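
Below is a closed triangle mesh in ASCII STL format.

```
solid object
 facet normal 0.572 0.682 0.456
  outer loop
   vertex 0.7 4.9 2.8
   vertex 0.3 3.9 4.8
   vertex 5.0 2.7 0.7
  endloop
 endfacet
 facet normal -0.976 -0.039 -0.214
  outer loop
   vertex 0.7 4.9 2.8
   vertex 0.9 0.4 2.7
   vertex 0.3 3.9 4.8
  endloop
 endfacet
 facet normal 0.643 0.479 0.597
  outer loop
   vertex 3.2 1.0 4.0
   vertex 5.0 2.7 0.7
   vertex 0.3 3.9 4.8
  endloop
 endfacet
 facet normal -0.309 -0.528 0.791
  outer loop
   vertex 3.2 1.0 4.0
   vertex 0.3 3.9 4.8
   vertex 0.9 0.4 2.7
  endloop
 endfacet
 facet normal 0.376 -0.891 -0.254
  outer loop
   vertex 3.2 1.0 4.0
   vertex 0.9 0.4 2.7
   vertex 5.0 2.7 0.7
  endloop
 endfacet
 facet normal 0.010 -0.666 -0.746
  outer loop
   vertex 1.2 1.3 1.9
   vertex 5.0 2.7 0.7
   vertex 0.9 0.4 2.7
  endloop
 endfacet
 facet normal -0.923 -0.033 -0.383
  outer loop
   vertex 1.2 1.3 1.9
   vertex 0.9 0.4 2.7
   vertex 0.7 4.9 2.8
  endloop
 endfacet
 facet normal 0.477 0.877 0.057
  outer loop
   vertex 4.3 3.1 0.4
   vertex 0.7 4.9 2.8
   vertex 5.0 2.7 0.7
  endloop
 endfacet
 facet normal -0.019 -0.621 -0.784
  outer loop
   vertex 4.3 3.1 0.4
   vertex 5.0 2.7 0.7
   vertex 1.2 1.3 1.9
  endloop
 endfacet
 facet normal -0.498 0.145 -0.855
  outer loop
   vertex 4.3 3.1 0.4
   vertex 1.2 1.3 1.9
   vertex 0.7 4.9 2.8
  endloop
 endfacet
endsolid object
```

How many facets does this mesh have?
10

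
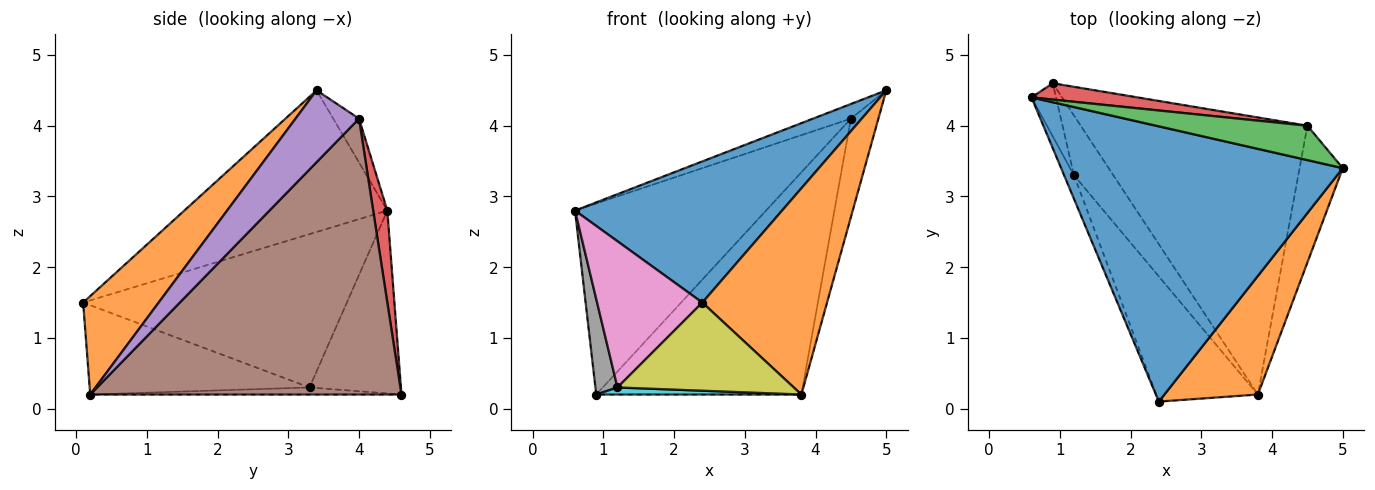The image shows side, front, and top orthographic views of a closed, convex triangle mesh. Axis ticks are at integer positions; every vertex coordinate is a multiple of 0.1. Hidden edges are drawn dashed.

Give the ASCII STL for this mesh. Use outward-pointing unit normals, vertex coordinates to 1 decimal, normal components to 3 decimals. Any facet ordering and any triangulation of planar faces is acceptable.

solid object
 facet normal -0.408 -0.417 0.812
  outer loop
   vertex 2.4 0.1 1.5
   vertex 5.0 3.4 4.5
   vertex 0.6 4.4 2.8
  endloop
 endfacet
 facet normal 0.465 -0.768 0.441
  outer loop
   vertex 3.8 0.2 0.2
   vertex 5.0 3.4 4.5
   vertex 2.4 0.1 1.5
  endloop
 endfacet
 facet normal -0.258 0.378 0.889
  outer loop
   vertex 4.5 4.0 4.1
   vertex 0.6 4.4 2.8
   vertex 5.0 3.4 4.5
  endloop
 endfacet
 facet normal 0.074 0.994 0.085
  outer loop
   vertex 4.5 4.0 4.1
   vertex 0.9 4.6 0.2
   vertex 0.6 4.4 2.8
  endloop
 endfacet
 facet normal 0.804 0.348 -0.483
  outer loop
   vertex 4.5 4.0 4.1
   vertex 5.0 3.4 4.5
   vertex 3.8 0.2 0.2
  endloop
 endfacet
 facet normal 0.689 0.454 -0.566
  outer loop
   vertex 4.5 4.0 4.1
   vertex 3.8 0.2 0.2
   vertex 0.9 4.6 0.2
  endloop
 endfacet
 facet normal -0.927 -0.370 -0.060
  outer loop
   vertex 1.2 3.3 0.3
   vertex 2.4 0.1 1.5
   vertex 0.6 4.4 2.8
  endloop
 endfacet
 facet normal -0.964 -0.232 -0.129
  outer loop
   vertex 1.2 3.3 0.3
   vertex 0.6 4.4 2.8
   vertex 0.9 4.6 0.2
  endloop
 endfacet
 facet normal -0.583 -0.468 -0.664
  outer loop
   vertex 1.2 3.3 0.3
   vertex 3.8 0.2 0.2
   vertex 2.4 0.1 1.5
  endloop
 endfacet
 facet normal -0.176 -0.116 -0.978
  outer loop
   vertex 1.2 3.3 0.3
   vertex 0.9 4.6 0.2
   vertex 3.8 0.2 0.2
  endloop
 endfacet
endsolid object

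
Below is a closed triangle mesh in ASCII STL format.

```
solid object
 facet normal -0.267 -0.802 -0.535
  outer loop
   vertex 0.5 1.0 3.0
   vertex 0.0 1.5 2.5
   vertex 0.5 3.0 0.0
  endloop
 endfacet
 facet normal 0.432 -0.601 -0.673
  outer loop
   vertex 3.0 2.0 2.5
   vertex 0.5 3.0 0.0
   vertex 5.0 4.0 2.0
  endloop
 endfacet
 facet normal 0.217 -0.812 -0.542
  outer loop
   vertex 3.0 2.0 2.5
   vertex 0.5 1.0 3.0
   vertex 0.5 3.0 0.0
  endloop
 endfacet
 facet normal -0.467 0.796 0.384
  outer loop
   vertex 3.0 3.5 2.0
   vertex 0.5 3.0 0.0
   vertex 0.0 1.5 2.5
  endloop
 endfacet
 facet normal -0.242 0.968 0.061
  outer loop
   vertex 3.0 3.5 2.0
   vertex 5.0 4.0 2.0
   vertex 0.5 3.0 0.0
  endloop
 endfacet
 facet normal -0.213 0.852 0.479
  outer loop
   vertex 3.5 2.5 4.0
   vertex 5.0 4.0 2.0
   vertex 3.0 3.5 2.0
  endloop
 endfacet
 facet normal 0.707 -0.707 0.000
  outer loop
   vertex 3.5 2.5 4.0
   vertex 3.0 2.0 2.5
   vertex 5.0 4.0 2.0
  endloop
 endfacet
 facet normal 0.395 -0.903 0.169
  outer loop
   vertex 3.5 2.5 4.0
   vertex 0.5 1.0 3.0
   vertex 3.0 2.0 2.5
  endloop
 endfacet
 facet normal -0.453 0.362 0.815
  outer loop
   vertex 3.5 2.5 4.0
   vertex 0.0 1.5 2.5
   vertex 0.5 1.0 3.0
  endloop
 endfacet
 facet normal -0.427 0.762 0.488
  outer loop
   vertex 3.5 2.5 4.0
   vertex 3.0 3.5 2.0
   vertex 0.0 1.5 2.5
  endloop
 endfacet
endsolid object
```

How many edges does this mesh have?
15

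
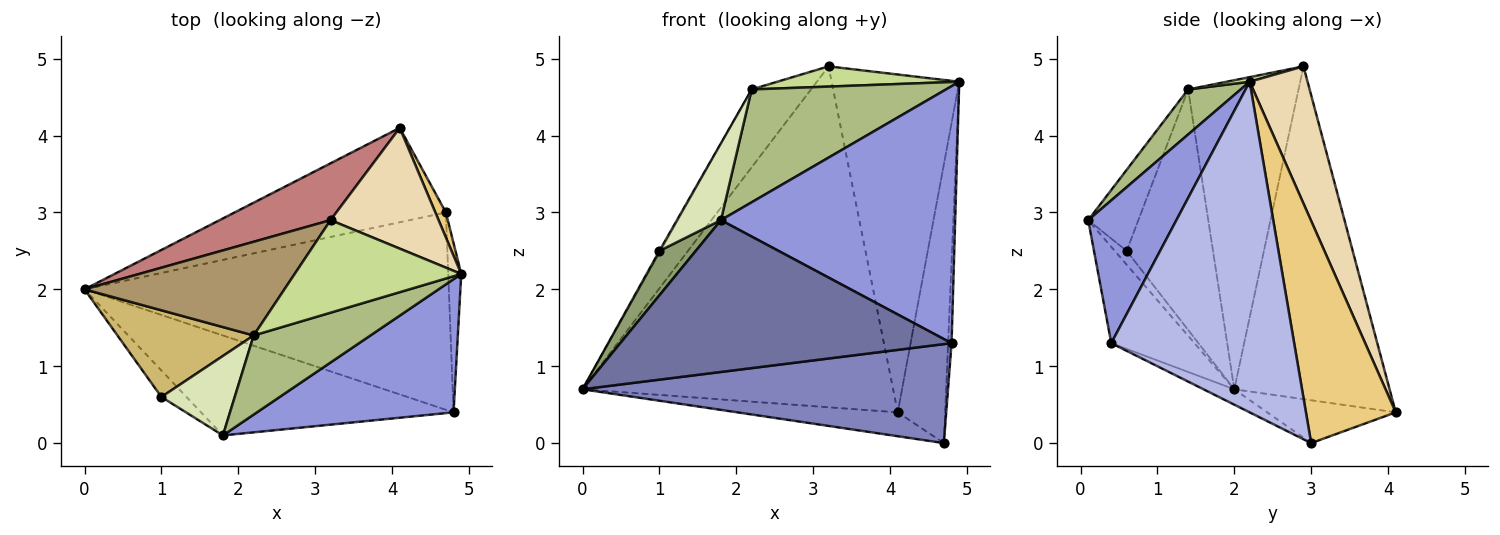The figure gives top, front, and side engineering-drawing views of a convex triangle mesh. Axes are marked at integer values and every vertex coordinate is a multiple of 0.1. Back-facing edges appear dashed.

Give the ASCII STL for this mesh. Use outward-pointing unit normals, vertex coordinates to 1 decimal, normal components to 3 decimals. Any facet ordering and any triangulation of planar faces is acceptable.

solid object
 facet normal -0.205 -0.818 -0.538
  outer loop
   vertex 4.8 0.4 1.3
   vertex 1.8 0.1 2.9
   vertex 0.0 2.0 0.7
  endloop
 endfacet
 facet normal -0.038 -0.448 -0.893
  outer loop
   vertex 4.8 0.4 1.3
   vertex 0.0 2.0 0.7
   vertex 4.7 3.0 0.0
  endloop
 endfacet
 facet normal 0.317 -0.842 0.436
  outer loop
   vertex 4.8 0.4 1.3
   vertex 4.9 2.2 4.7
   vertex 1.8 0.1 2.9
  endloop
 endfacet
 facet normal 0.999 0.019 -0.039
  outer loop
   vertex 4.8 0.4 1.3
   vertex 4.7 3.0 0.0
   vertex 4.9 2.2 4.7
  endloop
 endfacet
 facet normal -0.270 -0.827 -0.493
  outer loop
   vertex 1.0 0.6 2.5
   vertex 0.0 2.0 0.7
   vertex 1.8 0.1 2.9
  endloop
 endfacet
 facet normal 0.216 -0.799 0.560
  outer loop
   vertex 2.2 1.4 4.6
   vertex 1.8 0.1 2.9
   vertex 4.9 2.2 4.7
  endloop
 endfacet
 facet normal 0.027 -0.213 0.977
  outer loop
   vertex 2.2 1.4 4.6
   vertex 4.9 2.2 4.7
   vertex 3.2 2.9 4.9
  endloop
 endfacet
 facet normal -0.622 -0.545 0.563
  outer loop
   vertex 2.2 1.4 4.6
   vertex 1.0 0.6 2.5
   vertex 1.8 0.1 2.9
  endloop
 endfacet
 facet normal -0.765 0.411 0.495
  outer loop
   vertex 2.2 1.4 4.6
   vertex 3.2 2.9 4.9
   vertex 0.0 2.0 0.7
  endloop
 endfacet
 facet normal -0.870 0.012 0.493
  outer loop
   vertex 2.2 1.4 4.6
   vertex 0.0 2.0 0.7
   vertex 1.0 0.6 2.5
  endloop
 endfacet
 facet normal 0.883 0.467 0.042
  outer loop
   vertex 4.1 4.1 0.4
   vertex 4.9 2.2 4.7
   vertex 4.7 3.0 0.0
  endloop
 endfacet
 facet normal 0.393 0.866 0.310
  outer loop
   vertex 4.1 4.1 0.4
   vertex 3.2 2.9 4.9
   vertex 4.9 2.2 4.7
  endloop
 endfacet
 facet normal -0.193 0.241 -0.951
  outer loop
   vertex 4.1 4.1 0.4
   vertex 4.7 3.0 0.0
   vertex 0.0 2.0 0.7
  endloop
 endfacet
 facet normal -0.442 0.885 0.147
  outer loop
   vertex 4.1 4.1 0.4
   vertex 0.0 2.0 0.7
   vertex 3.2 2.9 4.9
  endloop
 endfacet
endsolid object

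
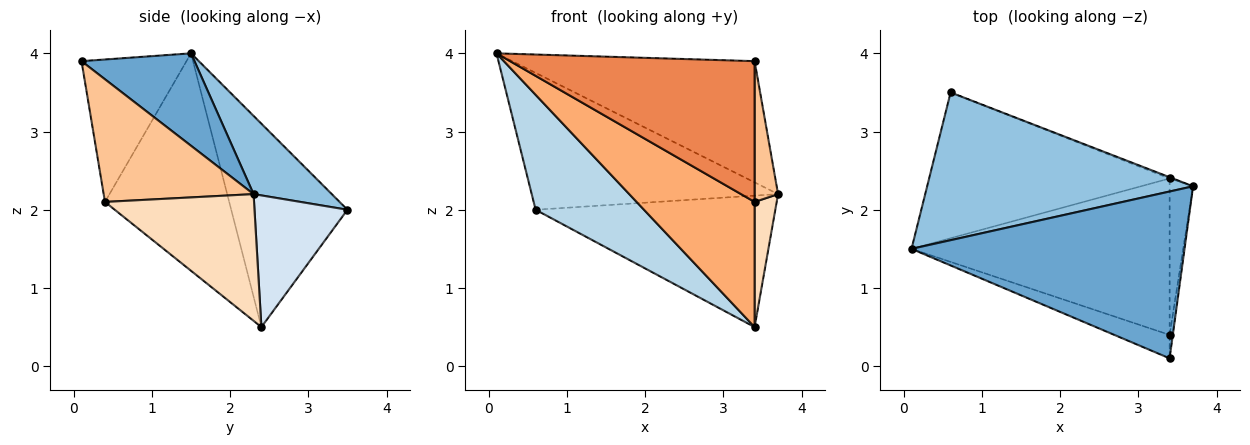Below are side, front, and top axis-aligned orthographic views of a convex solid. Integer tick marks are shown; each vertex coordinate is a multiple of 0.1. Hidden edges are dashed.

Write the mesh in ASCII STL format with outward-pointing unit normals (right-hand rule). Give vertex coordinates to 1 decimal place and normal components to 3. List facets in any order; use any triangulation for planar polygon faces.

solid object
 facet normal 0.264 0.567 0.780
  outer loop
   vertex 3.4 0.1 3.9
   vertex 3.7 2.3 2.2
   vertex 0.1 1.5 4.0
  endloop
 endfacet
 facet normal 0.211 0.664 0.717
  outer loop
   vertex 0.6 3.5 2.0
   vertex 0.1 1.5 4.0
   vertex 3.7 2.3 2.2
  endloop
 endfacet
 facet normal -0.553 -0.516 -0.654
  outer loop
   vertex 0.6 3.5 2.0
   vertex 3.4 2.4 0.5
   vertex 0.1 1.5 4.0
  endloop
 endfacet
 facet normal 0.361 0.932 -0.009
  outer loop
   vertex 0.6 3.5 2.0
   vertex 3.7 2.3 2.2
   vertex 3.4 2.4 0.5
  endloop
 endfacet
 facet normal -0.390 -0.908 -0.151
  outer loop
   vertex 3.4 0.4 2.1
   vertex 3.4 0.1 3.9
   vertex 0.1 1.5 4.0
  endloop
 endfacet
 facet normal -0.550 -0.522 -0.652
  outer loop
   vertex 3.4 0.4 2.1
   vertex 0.1 1.5 4.0
   vertex 3.4 2.4 0.5
  endloop
 endfacet
 facet normal 0.988 -0.155 -0.026
  outer loop
   vertex 3.4 0.4 2.1
   vertex 3.7 2.3 2.2
   vertex 3.4 0.1 3.9
  endloop
 endfacet
 facet normal 0.973 -0.144 -0.180
  outer loop
   vertex 3.4 0.4 2.1
   vertex 3.4 2.4 0.5
   vertex 3.7 2.3 2.2
  endloop
 endfacet
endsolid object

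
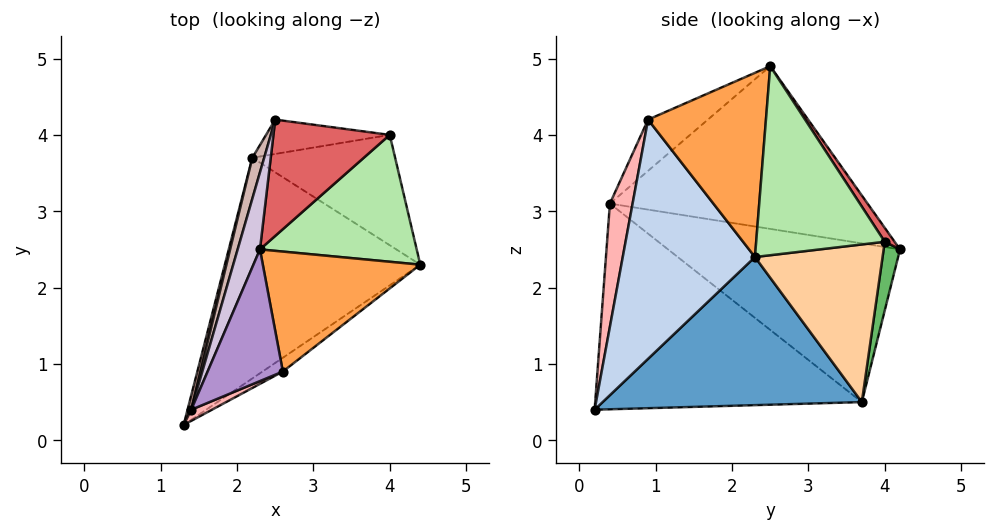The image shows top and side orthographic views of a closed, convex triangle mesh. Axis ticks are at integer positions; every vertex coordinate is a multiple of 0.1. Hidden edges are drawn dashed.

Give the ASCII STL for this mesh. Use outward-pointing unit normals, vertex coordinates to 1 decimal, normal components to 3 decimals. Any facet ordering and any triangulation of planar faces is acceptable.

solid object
 facet normal 0.599 -0.131 -0.790
  outer loop
   vertex 2.2 3.7 0.5
   vertex 4.4 2.3 2.4
   vertex 1.3 0.2 0.4
  endloop
 endfacet
 facet normal 0.582 -0.812 -0.050
  outer loop
   vertex 2.6 0.9 4.2
   vertex 1.3 0.2 0.4
   vertex 4.4 2.3 2.4
  endloop
 endfacet
 facet normal 0.753 -0.140 0.643
  outer loop
   vertex 2.6 0.9 4.2
   vertex 4.4 2.3 2.4
   vertex 2.3 2.5 4.9
  endloop
 endfacet
 facet normal 0.718 0.246 -0.651
  outer loop
   vertex 4.0 4.0 2.6
   vertex 4.4 2.3 2.4
   vertex 2.2 3.7 0.5
  endloop
 endfacet
 facet normal 0.145 0.955 -0.260
  outer loop
   vertex 4.0 4.0 2.6
   vertex 2.2 3.7 0.5
   vertex 2.5 4.2 2.5
  endloop
 endfacet
 facet normal 0.766 0.105 0.635
  outer loop
   vertex 4.0 4.0 2.6
   vertex 2.3 2.5 4.9
   vertex 4.4 2.3 2.4
  endloop
 endfacet
 facet normal 0.069 0.811 0.580
  outer loop
   vertex 4.0 4.0 2.6
   vertex 2.5 4.2 2.5
   vertex 2.3 2.5 4.9
  endloop
 endfacet
 facet normal 0.339 -0.939 0.057
  outer loop
   vertex 1.4 0.4 3.1
   vertex 1.3 0.2 0.4
   vertex 2.6 0.9 4.2
  endloop
 endfacet
 facet normal -0.510 -0.423 0.749
  outer loop
   vertex 1.4 0.4 3.1
   vertex 2.6 0.9 4.2
   vertex 2.3 2.5 4.9
  endloop
 endfacet
 facet normal -0.947 0.295 0.130
  outer loop
   vertex 1.4 0.4 3.1
   vertex 2.3 2.5 4.9
   vertex 2.5 4.2 2.5
  endloop
 endfacet
 facet normal -0.968 0.249 0.017
  outer loop
   vertex 1.4 0.4 3.1
   vertex 2.2 3.7 0.5
   vertex 1.3 0.2 0.4
  endloop
 endfacet
 facet normal -0.955 0.288 0.071
  outer loop
   vertex 1.4 0.4 3.1
   vertex 2.5 4.2 2.5
   vertex 2.2 3.7 0.5
  endloop
 endfacet
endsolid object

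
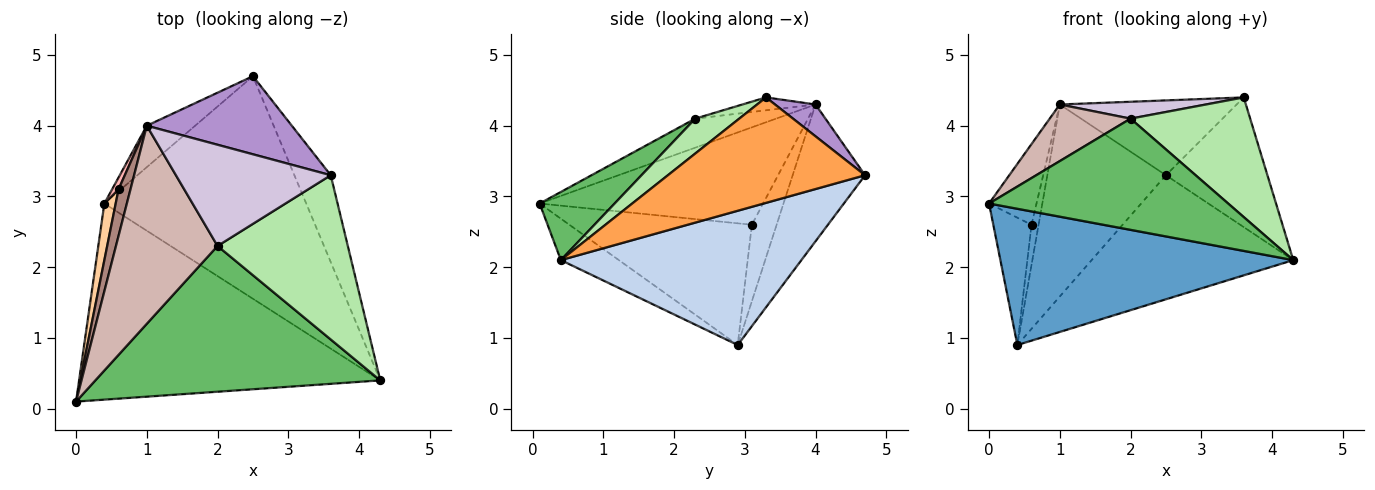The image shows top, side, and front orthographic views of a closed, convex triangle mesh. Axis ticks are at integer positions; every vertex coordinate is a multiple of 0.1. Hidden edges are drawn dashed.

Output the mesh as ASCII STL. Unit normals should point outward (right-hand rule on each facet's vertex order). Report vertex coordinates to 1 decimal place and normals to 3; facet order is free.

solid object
 facet normal -0.112 -0.567 -0.816
  outer loop
   vertex 0.4 2.9 0.9
   vertex 4.3 0.4 2.1
   vertex 0.0 0.1 2.9
  endloop
 endfacet
 facet normal 0.502 0.421 -0.755
  outer loop
   vertex 0.4 2.9 0.9
   vertex 2.5 4.7 3.3
   vertex 4.3 0.4 2.1
  endloop
 endfacet
 facet normal 0.850 0.438 -0.293
  outer loop
   vertex 3.6 3.3 4.4
   vertex 4.3 0.4 2.1
   vertex 2.5 4.7 3.3
  endloop
 endfacet
 facet normal -0.975 0.204 0.091
  outer loop
   vertex 0.6 3.1 2.6
   vertex 0.4 2.9 0.9
   vertex 0.0 0.1 2.9
  endloop
 endfacet
 facet normal 0.187 -0.596 0.781
  outer loop
   vertex 2.0 2.3 4.1
   vertex 0.0 0.1 2.9
   vertex 4.3 0.4 2.1
  endloop
 endfacet
 facet normal 0.212 -0.575 0.790
  outer loop
   vertex 2.0 2.3 4.1
   vertex 4.3 0.4 2.1
   vertex 3.6 3.3 4.4
  endloop
 endfacet
 facet normal -0.512 0.839 -0.181
  outer loop
   vertex 1.0 4.0 4.3
   vertex 2.5 4.7 3.3
   vertex 0.4 2.9 0.9
  endloop
 endfacet
 facet normal -0.958 0.274 0.081
  outer loop
   vertex 1.0 4.0 4.3
   vertex 0.4 2.9 0.9
   vertex 0.6 3.1 2.6
  endloop
 endfacet
 facet normal 0.157 0.683 0.713
  outer loop
   vertex 1.0 4.0 4.3
   vertex 3.6 3.3 4.4
   vertex 2.5 4.7 3.3
  endloop
 endfacet
 facet normal -0.082 -0.164 0.983
  outer loop
   vertex 1.0 4.0 4.3
   vertex 2.0 2.3 4.1
   vertex 3.6 3.3 4.4
  endloop
 endfacet
 facet normal -0.971 0.206 0.119
  outer loop
   vertex 1.0 4.0 4.3
   vertex 0.6 3.1 2.6
   vertex 0.0 0.1 2.9
  endloop
 endfacet
 facet normal -0.265 -0.265 0.927
  outer loop
   vertex 1.0 4.0 4.3
   vertex 0.0 0.1 2.9
   vertex 2.0 2.3 4.1
  endloop
 endfacet
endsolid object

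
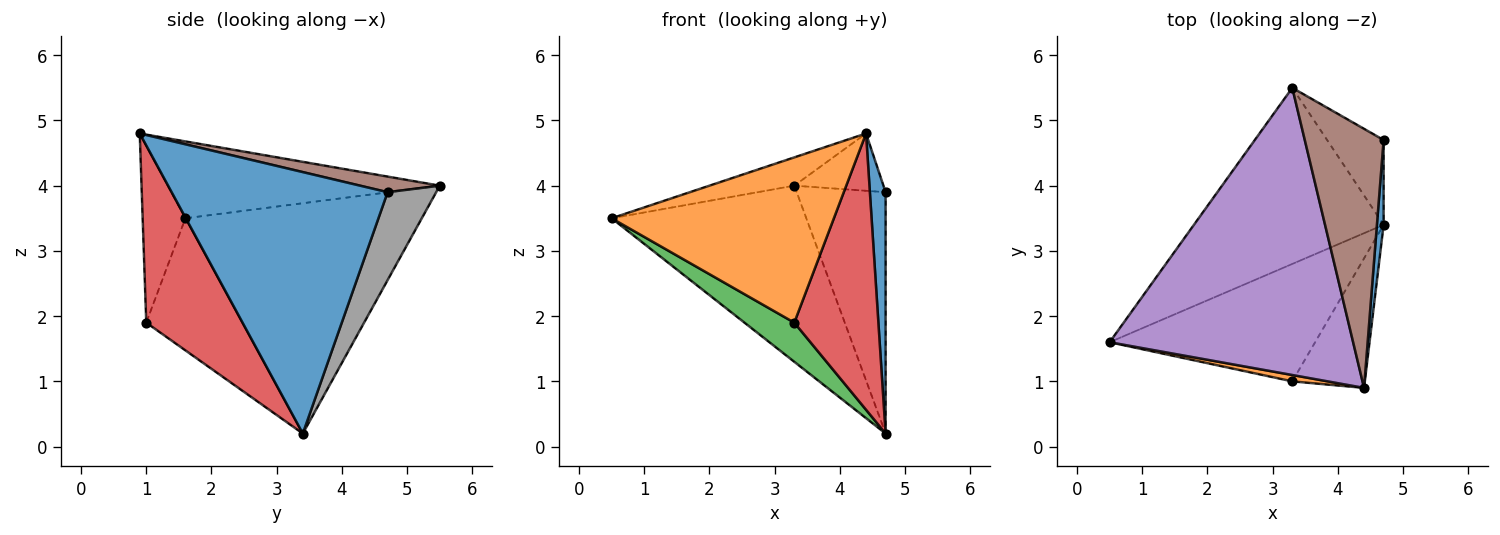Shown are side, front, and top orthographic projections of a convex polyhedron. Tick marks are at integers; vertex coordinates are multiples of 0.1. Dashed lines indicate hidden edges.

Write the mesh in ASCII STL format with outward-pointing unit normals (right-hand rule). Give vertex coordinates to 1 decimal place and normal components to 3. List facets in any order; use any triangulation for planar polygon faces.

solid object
 facet normal 0.997 -0.073 0.026
  outer loop
   vertex 4.7 3.4 0.2
   vertex 4.7 4.7 3.9
   vertex 4.4 0.9 4.8
  endloop
 endfacet
 facet normal -0.189 -0.981 0.038
  outer loop
   vertex 3.3 1.0 1.9
   vertex 4.4 0.9 4.8
   vertex 0.5 1.6 3.5
  endloop
 endfacet
 facet normal -0.521 -0.270 -0.810
  outer loop
   vertex 3.3 1.0 1.9
   vertex 0.5 1.6 3.5
   vertex 4.7 3.4 0.2
  endloop
 endfacet
 facet normal 0.720 -0.629 -0.295
  outer loop
   vertex 3.3 1.0 1.9
   vertex 4.7 3.4 0.2
   vertex 4.4 0.9 4.8
  endloop
 endfacet
 facet normal -0.300 0.093 0.949
  outer loop
   vertex 3.3 5.5 4.0
   vertex 0.5 1.6 3.5
   vertex 4.4 0.9 4.8
  endloop
 endfacet
 facet normal 0.190 0.212 0.959
  outer loop
   vertex 3.3 5.5 4.0
   vertex 4.4 0.9 4.8
   vertex 4.7 4.7 3.9
  endloop
 endfacet
 facet normal -0.651 0.536 -0.536
  outer loop
   vertex 3.3 5.5 4.0
   vertex 4.7 3.4 0.2
   vertex 0.5 1.6 3.5
  endloop
 endfacet
 facet normal 0.458 0.839 -0.295
  outer loop
   vertex 3.3 5.5 4.0
   vertex 4.7 4.7 3.9
   vertex 4.7 3.4 0.2
  endloop
 endfacet
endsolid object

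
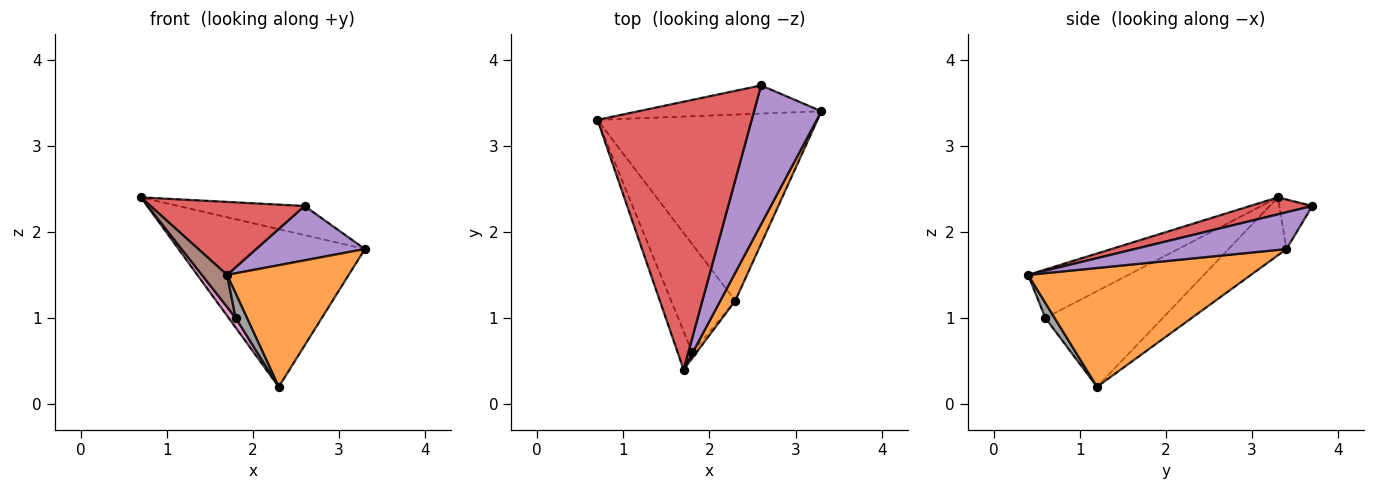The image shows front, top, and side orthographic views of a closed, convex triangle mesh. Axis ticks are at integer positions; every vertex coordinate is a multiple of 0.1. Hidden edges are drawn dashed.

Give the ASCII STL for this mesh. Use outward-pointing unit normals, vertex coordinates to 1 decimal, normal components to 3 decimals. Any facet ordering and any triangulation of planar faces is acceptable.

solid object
 facet normal -0.197 0.634 -0.748
  outer loop
   vertex 2.3 1.2 0.2
   vertex 0.7 3.3 2.4
   vertex 3.3 3.4 1.8
  endloop
 endfacet
 facet normal 0.872 -0.476 0.110
  outer loop
   vertex 2.3 1.2 0.2
   vertex 3.3 3.4 1.8
   vertex 1.7 0.4 1.5
  endloop
 endfacet
 facet normal -0.185 0.707 -0.683
  outer loop
   vertex 2.6 3.7 2.3
   vertex 3.3 3.4 1.8
   vertex 0.7 3.3 2.4
  endloop
 endfacet
 facet normal 0.106 -0.261 0.959
  outer loop
   vertex 2.6 3.7 2.3
   vertex 0.7 3.3 2.4
   vertex 1.7 0.4 1.5
  endloop
 endfacet
 facet normal 0.454 -0.325 0.830
  outer loop
   vertex 2.6 3.7 2.3
   vertex 1.7 0.4 1.5
   vertex 3.3 3.4 1.8
  endloop
 endfacet
 facet normal -0.931 -0.234 -0.280
  outer loop
   vertex 1.8 0.6 1.0
   vertex 1.7 0.4 1.5
   vertex 0.7 3.3 2.4
  endloop
 endfacet
 facet normal -0.830 -0.050 -0.556
  outer loop
   vertex 1.8 0.6 1.0
   vertex 0.7 3.3 2.4
   vertex 2.3 1.2 0.2
  endloop
 endfacet
 facet normal 0.625 -0.760 -0.179
  outer loop
   vertex 1.8 0.6 1.0
   vertex 2.3 1.2 0.2
   vertex 1.7 0.4 1.5
  endloop
 endfacet
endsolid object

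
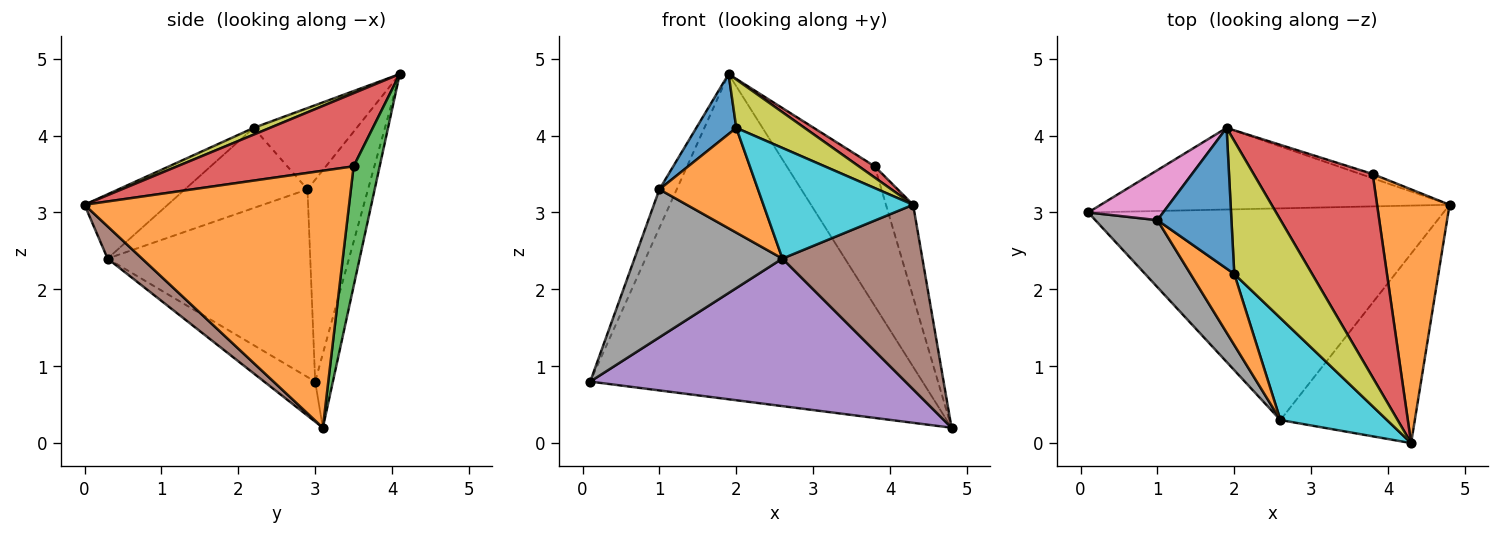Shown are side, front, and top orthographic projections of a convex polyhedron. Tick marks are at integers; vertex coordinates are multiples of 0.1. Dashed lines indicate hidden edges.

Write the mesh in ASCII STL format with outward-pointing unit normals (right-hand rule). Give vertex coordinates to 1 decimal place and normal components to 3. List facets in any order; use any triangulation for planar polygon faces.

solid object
 facet normal -0.052 0.969 -0.243
  outer loop
   vertex 1.9 4.1 4.8
   vertex 4.8 3.1 0.2
   vertex 0.1 3.0 0.8
  endloop
 endfacet
 facet normal 0.958 0.098 0.270
  outer loop
   vertex 3.8 3.5 3.6
   vertex 4.3 0.0 3.1
   vertex 4.8 3.1 0.2
  endloop
 endfacet
 facet normal 0.284 0.958 -0.029
  outer loop
   vertex 3.8 3.5 3.6
   vertex 4.8 3.1 0.2
   vertex 1.9 4.1 4.8
  endloop
 endfacet
 facet normal 0.523 -0.047 0.851
  outer loop
   vertex 3.8 3.5 3.6
   vertex 1.9 4.1 4.8
   vertex 4.3 0.0 3.1
  endloop
 endfacet
 facet normal -0.092 -0.569 -0.817
  outer loop
   vertex 2.6 0.3 2.4
   vertex 0.1 3.0 0.8
   vertex 4.8 3.1 0.2
  endloop
 endfacet
 facet normal 0.169 -0.688 -0.706
  outer loop
   vertex 2.6 0.3 2.4
   vertex 4.8 3.1 0.2
   vertex 4.3 0.0 3.1
  endloop
 endfacet
 facet normal -0.906 0.259 0.336
  outer loop
   vertex 1.0 2.9 3.3
   vertex 1.9 4.1 4.8
   vertex 0.1 3.0 0.8
  endloop
 endfacet
 facet normal -0.780 -0.570 0.258
  outer loop
   vertex 1.0 2.9 3.3
   vertex 0.1 3.0 0.8
   vertex 2.6 0.3 2.4
  endloop
 endfacet
 facet normal 0.081 -0.341 0.937
  outer loop
   vertex 2.0 2.2 4.1
   vertex 4.3 0.0 3.1
   vertex 1.9 4.1 4.8
  endloop
 endfacet
 facet normal -0.378 -0.681 0.627
  outer loop
   vertex 2.0 2.2 4.1
   vertex 2.6 0.3 2.4
   vertex 4.3 0.0 3.1
  endloop
 endfacet
 facet normal -0.711 -0.276 0.647
  outer loop
   vertex 2.0 2.2 4.1
   vertex 1.9 4.1 4.8
   vertex 1.0 2.9 3.3
  endloop
 endfacet
 facet normal -0.717 -0.577 0.392
  outer loop
   vertex 2.0 2.2 4.1
   vertex 1.0 2.9 3.3
   vertex 2.6 0.3 2.4
  endloop
 endfacet
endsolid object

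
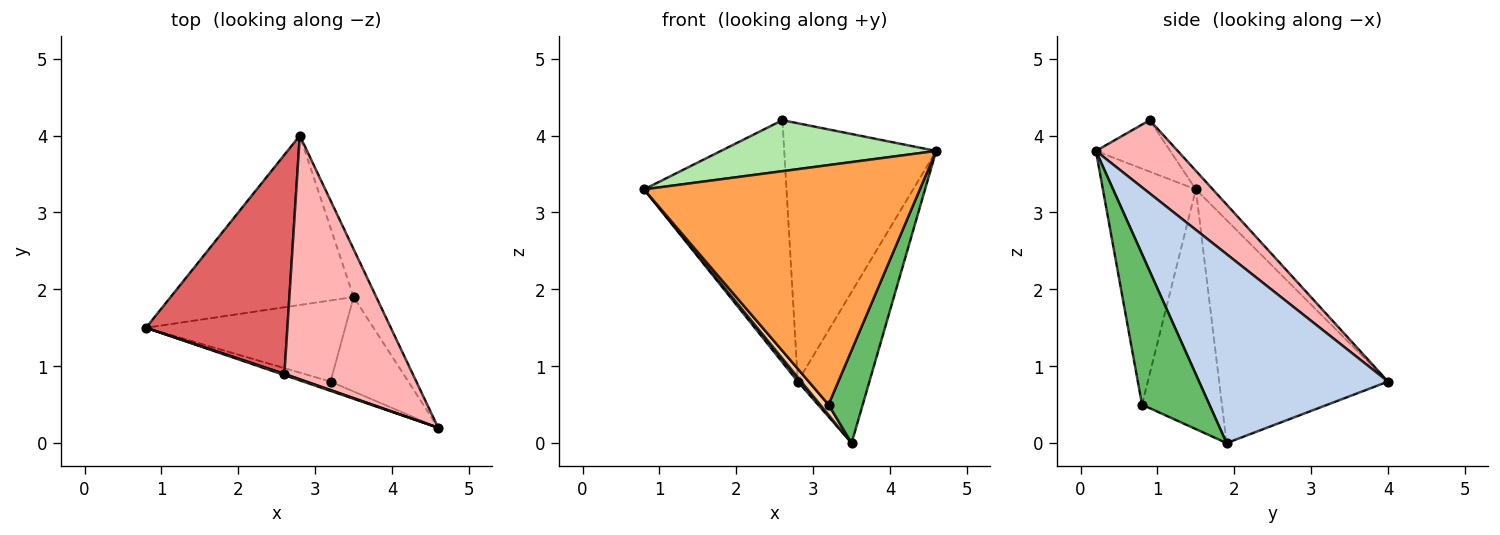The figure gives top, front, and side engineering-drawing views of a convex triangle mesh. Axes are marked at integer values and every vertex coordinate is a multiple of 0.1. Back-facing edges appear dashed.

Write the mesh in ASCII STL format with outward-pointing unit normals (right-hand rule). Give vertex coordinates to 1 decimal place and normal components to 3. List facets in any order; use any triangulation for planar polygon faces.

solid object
 facet normal -0.773 -0.016 -0.634
  outer loop
   vertex 3.5 1.9 0.0
   vertex 0.8 1.5 3.3
   vertex 2.8 4.0 0.8
  endloop
 endfacet
 facet normal 0.929 0.352 -0.111
  outer loop
   vertex 3.5 1.9 0.0
   vertex 2.8 4.0 0.8
   vertex 4.6 0.2 3.8
  endloop
 endfacet
 facet normal -0.319 -0.947 -0.037
  outer loop
   vertex 3.2 0.8 0.5
   vertex 4.6 0.2 3.8
   vertex 0.8 1.5 3.3
  endloop
 endfacet
 facet normal -0.767 -0.080 -0.637
  outer loop
   vertex 3.2 0.8 0.5
   vertex 0.8 1.5 3.3
   vertex 3.5 1.9 0.0
  endloop
 endfacet
 facet normal 0.810 -0.411 -0.418
  outer loop
   vertex 3.2 0.8 0.5
   vertex 3.5 1.9 0.0
   vertex 4.6 0.2 3.8
  endloop
 endfacet
 facet normal -0.326 -0.945 0.023
  outer loop
   vertex 2.6 0.9 4.2
   vertex 0.8 1.5 3.3
   vertex 4.6 0.2 3.8
  endloop
 endfacet
 facet normal -0.088 0.739 0.668
  outer loop
   vertex 2.6 0.9 4.2
   vertex 2.8 4.0 0.8
   vertex 0.8 1.5 3.3
  endloop
 endfacet
 facet normal 0.365 0.677 0.639
  outer loop
   vertex 2.6 0.9 4.2
   vertex 4.6 0.2 3.8
   vertex 2.8 4.0 0.8
  endloop
 endfacet
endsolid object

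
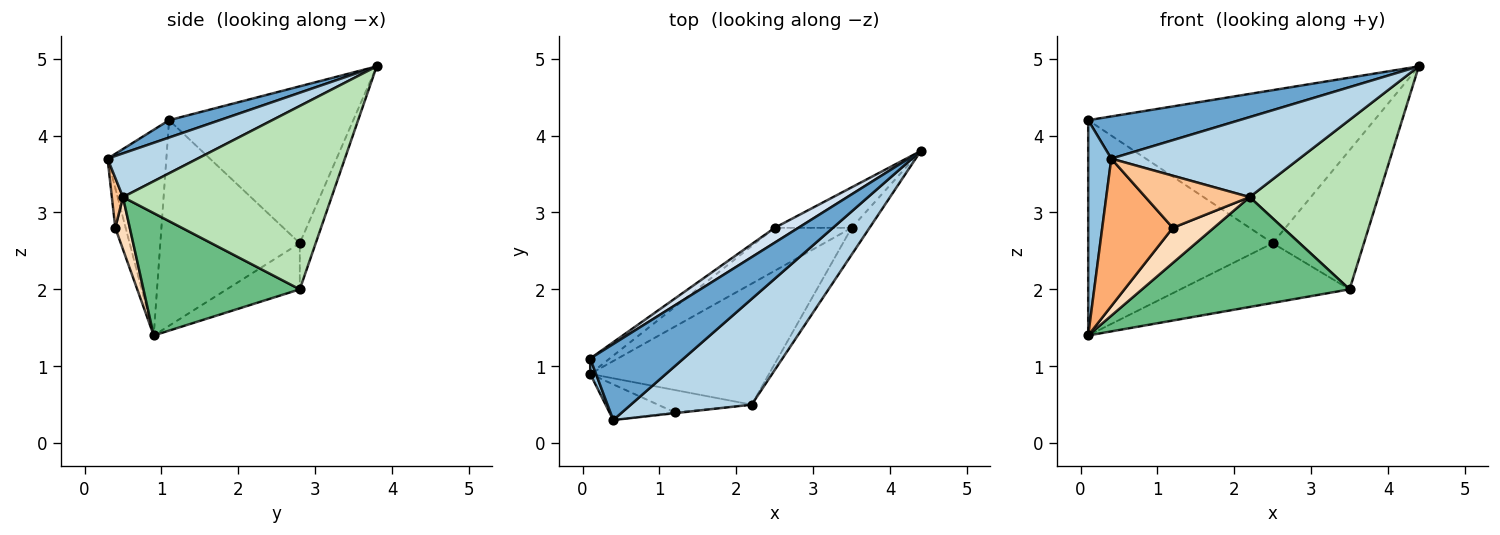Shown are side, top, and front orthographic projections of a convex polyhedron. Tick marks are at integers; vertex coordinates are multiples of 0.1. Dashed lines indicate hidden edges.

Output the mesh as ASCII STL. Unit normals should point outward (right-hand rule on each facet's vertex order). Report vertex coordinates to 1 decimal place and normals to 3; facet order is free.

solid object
 facet normal 0.160 -0.479 0.863
  outer loop
   vertex 0.4 0.3 3.7
   vertex 4.4 3.8 4.9
   vertex 0.1 1.1 4.2
  endloop
 endfacet
 facet normal -0.931 -0.365 0.026
  outer loop
   vertex 0.1 0.9 1.4
   vertex 0.4 0.3 3.7
   vertex 0.1 1.1 4.2
  endloop
 endfacet
 facet normal 0.277 -0.580 0.766
  outer loop
   vertex 2.2 0.5 3.2
   vertex 4.4 3.8 4.9
   vertex 0.4 0.3 3.7
  endloop
 endfacet
 facet normal -0.539 0.838 0.081
  outer loop
   vertex 2.5 2.8 2.6
   vertex 0.1 1.1 4.2
   vertex 4.4 3.8 4.9
  endloop
 endfacet
 facet normal -0.602 0.796 -0.057
  outer loop
   vertex 2.5 2.8 2.6
   vertex 0.1 0.9 1.4
   vertex 0.1 1.1 4.2
  endloop
 endfacet
 facet normal -0.141 -0.962 -0.233
  outer loop
   vertex 1.2 0.4 2.8
   vertex 0.4 0.3 3.7
   vertex 0.1 0.9 1.4
  endloop
 endfacet
 facet normal 0.106 -0.994 -0.016
  outer loop
   vertex 1.2 0.4 2.8
   vertex 2.2 0.5 3.2
   vertex 0.4 0.3 3.7
  endloop
 endfacet
 facet normal 0.286 -0.809 -0.514
  outer loop
   vertex 1.2 0.4 2.8
   vertex 0.1 0.9 1.4
   vertex 2.2 0.5 3.2
  endloop
 endfacet
 facet normal 0.452 -0.600 -0.660
  outer loop
   vertex 3.5 2.8 2.0
   vertex 2.2 0.5 3.2
   vertex 0.1 0.9 1.4
  endloop
 endfacet
 facet normal -0.331 0.766 -0.551
  outer loop
   vertex 3.5 2.8 2.0
   vertex 0.1 0.9 1.4
   vertex 2.5 2.8 2.6
  endloop
 endfacet
 facet normal 0.848 -0.523 -0.083
  outer loop
   vertex 3.5 2.8 2.0
   vertex 4.4 3.8 4.9
   vertex 2.2 0.5 3.2
  endloop
 endfacet
 facet normal -0.165 0.947 -0.275
  outer loop
   vertex 3.5 2.8 2.0
   vertex 2.5 2.8 2.6
   vertex 4.4 3.8 4.9
  endloop
 endfacet
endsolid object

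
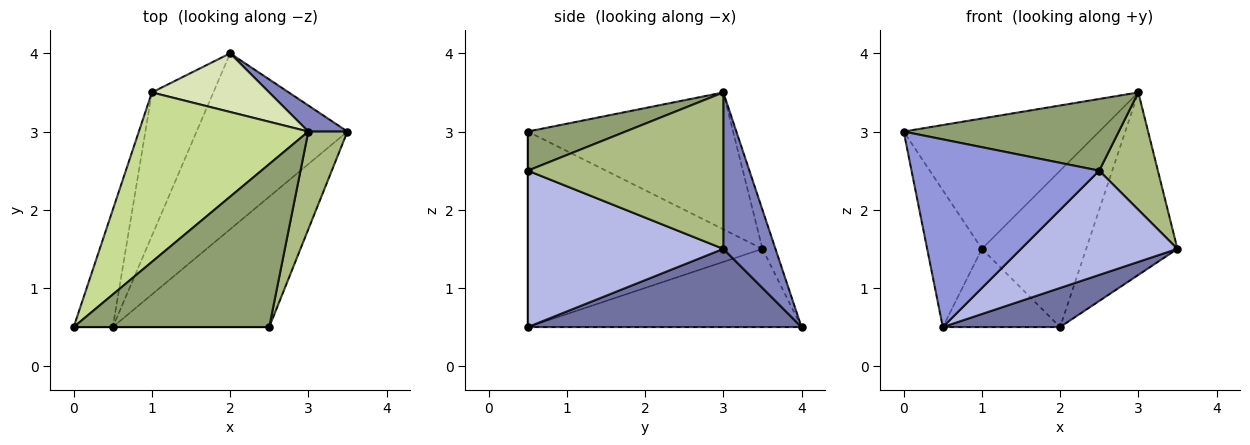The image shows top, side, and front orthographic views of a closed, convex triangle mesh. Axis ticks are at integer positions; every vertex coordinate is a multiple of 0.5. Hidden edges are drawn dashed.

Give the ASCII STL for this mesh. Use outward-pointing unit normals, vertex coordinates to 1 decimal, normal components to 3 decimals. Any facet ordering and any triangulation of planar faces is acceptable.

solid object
 facet normal 0.452 -0.194 -0.871
  outer loop
   vertex 0.5 0.5 0.5
   vertex 2.0 4.0 0.5
   vertex 3.5 3.0 1.5
  endloop
 endfacet
 facet normal 0.492 0.862 0.123
  outer loop
   vertex 3.0 3.0 3.5
   vertex 3.5 3.0 1.5
   vertex 2.0 4.0 0.5
  endloop
 endfacet
 facet normal 0.000 -1.000 0.000
  outer loop
   vertex 2.5 0.5 2.5
   vertex 0.0 0.5 3.0
   vertex 0.5 0.5 0.5
  endloop
 endfacet
 facet normal 0.615 -0.492 -0.615
  outer loop
   vertex 2.5 0.5 2.5
   vertex 0.5 0.5 0.5
   vertex 3.5 3.0 1.5
  endloop
 endfacet
 facet normal 0.180 -0.396 0.900
  outer loop
   vertex 2.5 0.5 2.5
   vertex 3.0 3.0 3.5
   vertex 0.0 0.5 3.0
  endloop
 endfacet
 facet normal 0.931 -0.279 0.233
  outer loop
   vertex 2.5 0.5 2.5
   vertex 3.5 3.0 1.5
   vertex 3.0 3.0 3.5
  endloop
 endfacet
 facet normal -0.539 0.513 0.668
  outer loop
   vertex 1.0 3.5 1.5
   vertex 0.0 0.5 3.0
   vertex 3.0 3.0 3.5
  endloop
 endfacet
 facet normal -0.116 0.930 0.349
  outer loop
   vertex 1.0 3.5 1.5
   vertex 3.0 3.0 3.5
   vertex 2.0 4.0 0.5
  endloop
 endfacet
 facet normal -0.956 0.223 -0.191
  outer loop
   vertex 1.0 3.5 1.5
   vertex 0.5 0.5 0.5
   vertex 0.0 0.5 3.0
  endloop
 endfacet
 facet normal -0.745 0.319 -0.585
  outer loop
   vertex 1.0 3.5 1.5
   vertex 2.0 4.0 0.5
   vertex 0.5 0.5 0.5
  endloop
 endfacet
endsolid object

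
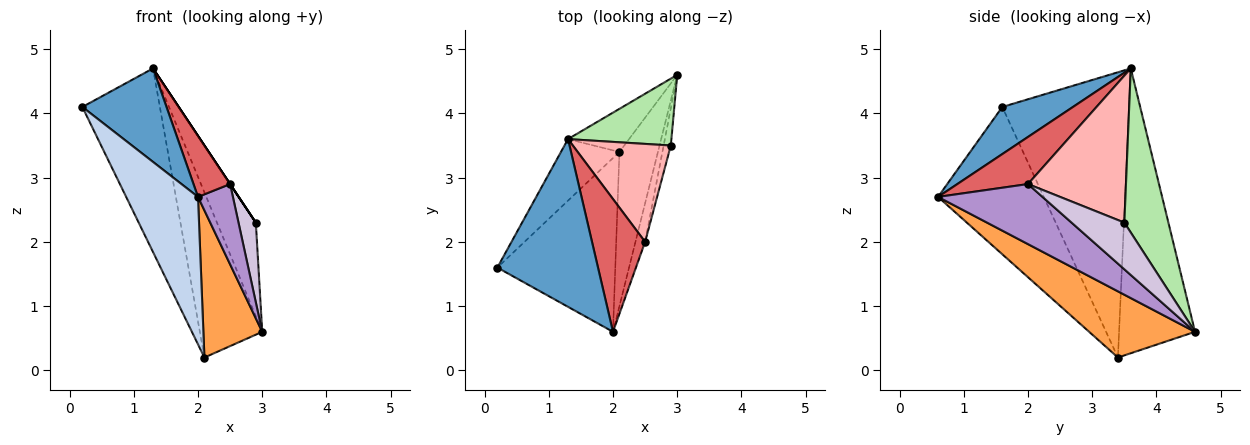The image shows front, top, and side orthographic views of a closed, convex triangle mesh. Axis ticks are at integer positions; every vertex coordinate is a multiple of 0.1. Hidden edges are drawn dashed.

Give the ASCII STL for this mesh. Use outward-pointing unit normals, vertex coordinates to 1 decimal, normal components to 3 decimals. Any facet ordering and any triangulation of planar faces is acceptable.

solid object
 facet normal 0.378 -0.451 0.808
  outer loop
   vertex 1.3 3.6 4.7
   vertex 0.2 1.6 4.1
   vertex 2.0 0.6 2.7
  endloop
 endfacet
 facet normal -0.690 -0.468 -0.552
  outer loop
   vertex 2.1 3.4 0.2
   vertex 2.0 0.6 2.7
   vertex 0.2 1.6 4.1
  endloop
 endfacet
 facet normal 0.779 -0.433 -0.454
  outer loop
   vertex 2.1 3.4 0.2
   vertex 3.0 4.6 0.6
   vertex 2.0 0.6 2.7
  endloop
 endfacet
 facet normal -0.840 0.514 -0.172
  outer loop
   vertex 2.1 3.4 0.2
   vertex 0.2 1.6 4.1
   vertex 1.3 3.6 4.7
  endloop
 endfacet
 facet normal -0.762 0.626 -0.163
  outer loop
   vertex 2.1 3.4 0.2
   vertex 1.3 3.6 4.7
   vertex 3.0 4.6 0.6
  endloop
 endfacet
 facet normal 0.678 0.598 0.427
  outer loop
   vertex 2.9 3.5 2.3
   vertex 3.0 4.6 0.6
   vertex 1.3 3.6 4.7
  endloop
 endfacet
 facet normal 0.628 -0.325 0.707
  outer loop
   vertex 2.5 2.0 2.9
   vertex 1.3 3.6 4.7
   vertex 2.0 0.6 2.7
  endloop
 endfacet
 facet normal 0.832 0.000 0.555
  outer loop
   vertex 2.5 2.0 2.9
   vertex 2.9 3.5 2.3
   vertex 1.3 3.6 4.7
  endloop
 endfacet
 facet normal 0.938 -0.313 -0.150
  outer loop
   vertex 2.5 2.0 2.9
   vertex 2.0 0.6 2.7
   vertex 3.0 4.6 0.6
  endloop
 endfacet
 facet normal 0.940 -0.308 -0.144
  outer loop
   vertex 2.5 2.0 2.9
   vertex 3.0 4.6 0.6
   vertex 2.9 3.5 2.3
  endloop
 endfacet
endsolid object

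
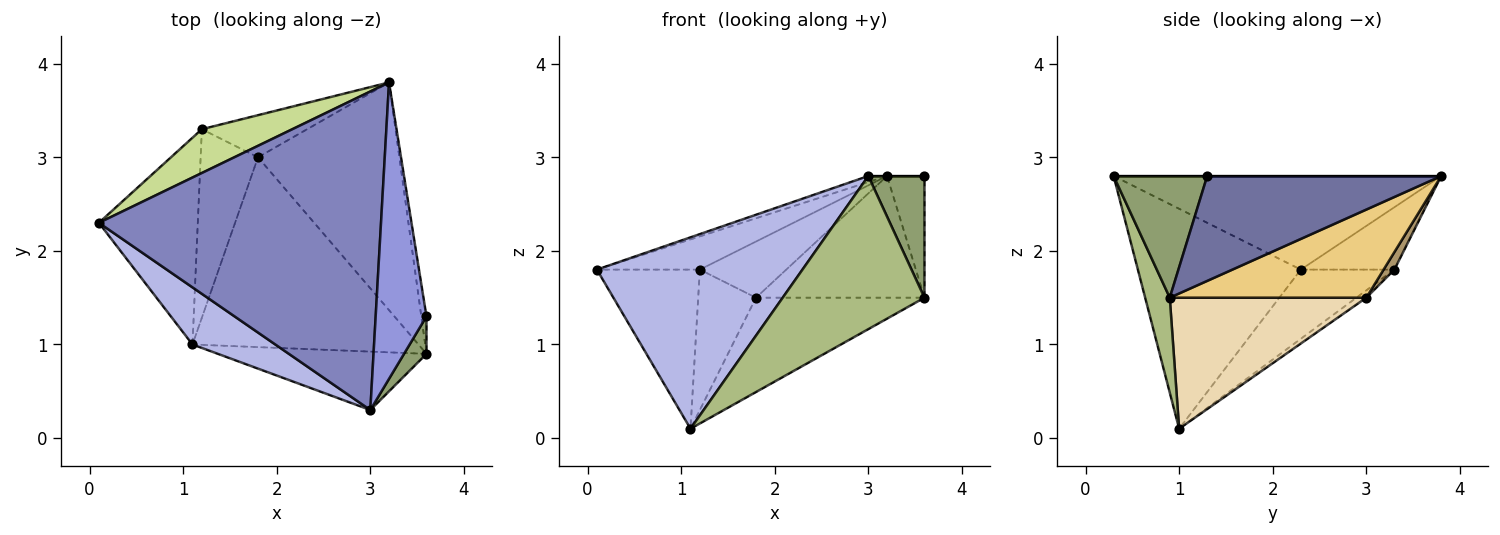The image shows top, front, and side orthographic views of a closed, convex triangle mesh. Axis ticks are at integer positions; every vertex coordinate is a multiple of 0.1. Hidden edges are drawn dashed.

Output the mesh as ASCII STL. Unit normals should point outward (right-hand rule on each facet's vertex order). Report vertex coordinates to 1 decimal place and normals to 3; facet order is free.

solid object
 facet normal 0.986 0.158 -0.049
  outer loop
   vertex 3.6 0.9 1.5
   vertex 3.2 3.8 2.8
   vertex 3.6 1.3 2.8
  endloop
 endfacet
 facet normal -0.315 0.018 0.949
  outer loop
   vertex 3.0 0.3 2.8
   vertex 3.2 3.8 2.8
   vertex 0.1 2.3 1.8
  endloop
 endfacet
 facet normal 0.000 0.000 1.000
  outer loop
   vertex 3.0 0.3 2.8
   vertex 3.6 1.3 2.8
   vertex 3.2 3.8 2.8
  endloop
 endfacet
 facet normal -0.605 -0.763 0.228
  outer loop
   vertex 3.0 0.3 2.8
   vertex 0.1 2.3 1.8
   vertex 1.1 1.0 0.1
  endloop
 endfacet
 facet normal 0.847 -0.508 0.156
  outer loop
   vertex 3.0 0.3 2.8
   vertex 3.6 0.9 1.5
   vertex 3.6 1.3 2.8
  endloop
 endfacet
 facet normal 0.160 -0.922 -0.352
  outer loop
   vertex 3.0 0.3 2.8
   vertex 1.1 1.0 0.1
   vertex 3.6 0.9 1.5
  endloop
 endfacet
 facet normal -0.482 0.530 0.698
  outer loop
   vertex 1.2 3.3 1.8
   vertex 0.1 2.3 1.8
   vertex 3.2 3.8 2.8
  endloop
 endfacet
 facet normal -0.485 0.533 -0.693
  outer loop
   vertex 1.2 3.3 1.8
   vertex 1.1 1.0 0.1
   vertex 0.1 2.3 1.8
  endloop
 endfacet
 facet normal 0.100 0.796 -0.597
  outer loop
   vertex 1.8 3.0 1.5
   vertex 1.2 3.3 1.8
   vertex 3.2 3.8 2.8
  endloop
 endfacet
 facet normal -0.102 0.594 -0.798
  outer loop
   vertex 1.8 3.0 1.5
   vertex 1.1 1.0 0.1
   vertex 1.2 3.3 1.8
  endloop
 endfacet
 facet normal 0.482 0.413 -0.773
  outer loop
   vertex 1.8 3.0 1.5
   vertex 3.2 3.8 2.8
   vertex 3.6 0.9 1.5
  endloop
 endfacet
 facet normal 0.461 0.395 -0.795
  outer loop
   vertex 1.8 3.0 1.5
   vertex 3.6 0.9 1.5
   vertex 1.1 1.0 0.1
  endloop
 endfacet
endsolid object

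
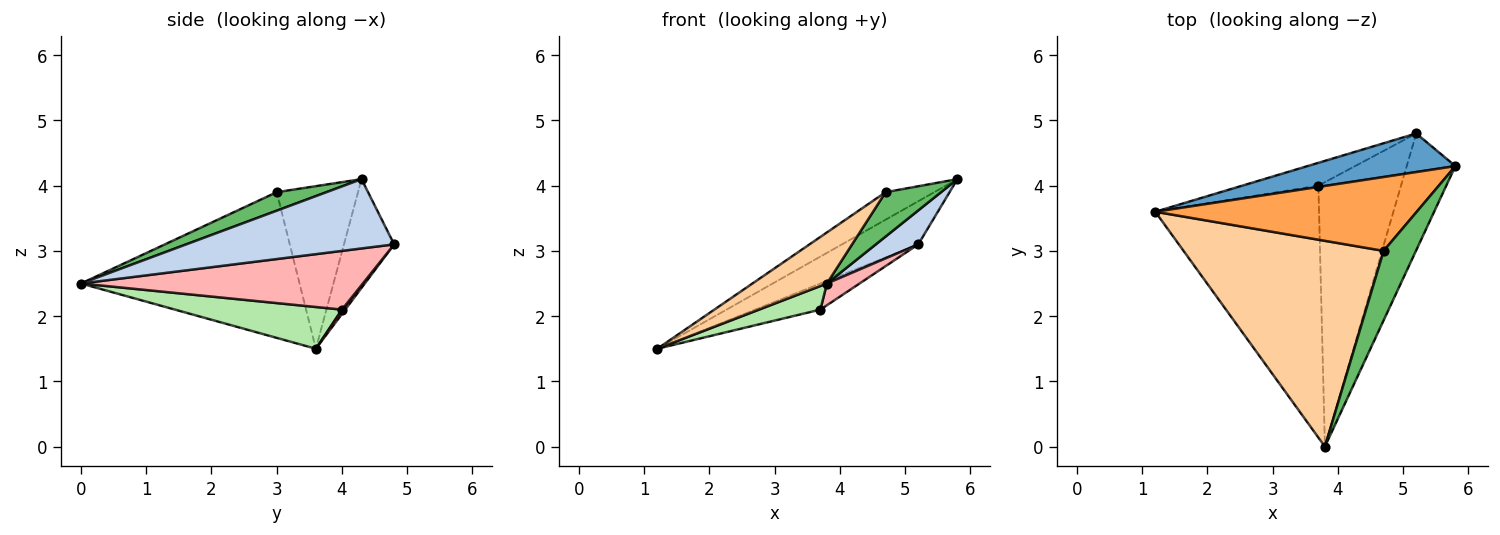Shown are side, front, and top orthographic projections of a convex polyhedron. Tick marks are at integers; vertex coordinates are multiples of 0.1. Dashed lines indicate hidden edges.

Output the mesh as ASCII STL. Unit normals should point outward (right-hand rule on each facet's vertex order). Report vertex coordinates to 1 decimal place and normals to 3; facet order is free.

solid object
 facet normal -0.440 0.669 0.599
  outer loop
   vertex 5.2 4.8 3.1
   vertex 1.2 3.6 1.5
   vertex 5.8 4.3 4.1
  endloop
 endfacet
 facet normal 0.807 -0.165 -0.567
  outer loop
   vertex 5.2 4.8 3.1
   vertex 5.8 4.3 4.1
   vertex 3.8 0.0 2.5
  endloop
 endfacet
 facet normal -0.504 0.301 0.810
  outer loop
   vertex 4.7 3.0 3.9
   vertex 5.8 4.3 4.1
   vertex 1.2 3.6 1.5
  endloop
 endfacet
 facet normal -0.577 -0.197 0.793
  outer loop
   vertex 4.7 3.0 3.9
   vertex 1.2 3.6 1.5
   vertex 3.8 0.0 2.5
  endloop
 endfacet
 facet normal 0.435 -0.485 0.759
  outer loop
   vertex 4.7 3.0 3.9
   vertex 3.8 0.0 2.5
   vertex 5.8 4.3 4.1
  endloop
 endfacet
 facet normal 0.246 -0.090 -0.965
  outer loop
   vertex 3.7 4.0 2.1
   vertex 3.8 0.0 2.5
   vertex 1.2 3.6 1.5
  endloop
 endfacet
 facet normal 0.038 0.752 -0.658
  outer loop
   vertex 3.7 4.0 2.1
   vertex 1.2 3.6 1.5
   vertex 5.2 4.8 3.1
  endloop
 endfacet
 facet normal 0.578 -0.067 -0.813
  outer loop
   vertex 3.7 4.0 2.1
   vertex 5.2 4.8 3.1
   vertex 3.8 0.0 2.5
  endloop
 endfacet
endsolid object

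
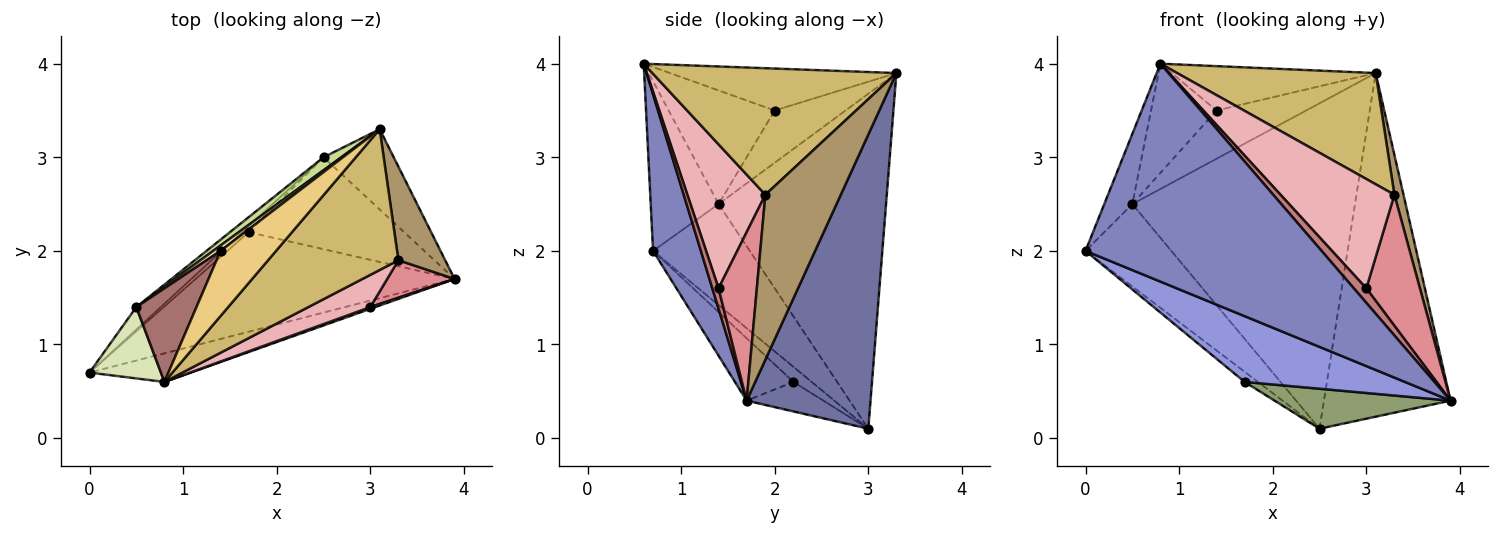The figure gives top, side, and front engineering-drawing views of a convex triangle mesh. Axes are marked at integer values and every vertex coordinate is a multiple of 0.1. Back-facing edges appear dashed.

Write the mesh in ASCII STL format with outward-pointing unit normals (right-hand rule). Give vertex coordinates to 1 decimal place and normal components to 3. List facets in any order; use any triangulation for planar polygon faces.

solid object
 facet normal 0.690 0.705 -0.165
  outer loop
   vertex 2.5 3.0 0.1
   vertex 3.1 3.3 3.9
   vertex 3.9 1.7 0.4
  endloop
 endfacet
 facet normal 0.197 -0.972 -0.127
  outer loop
   vertex 0.8 0.6 4.0
   vertex 0.0 0.7 2.0
   vertex 3.9 1.7 0.4
  endloop
 endfacet
 facet normal -0.197 -0.540 -0.818
  outer loop
   vertex 1.7 2.2 0.6
   vertex 3.9 1.7 0.4
   vertex 0.0 0.7 2.0
  endloop
 endfacet
 facet normal -0.763 0.556 -0.330
  outer loop
   vertex 1.7 2.2 0.6
   vertex 0.0 0.7 2.0
   vertex 2.5 3.0 0.1
  endloop
 endfacet
 facet normal -0.171 -0.393 -0.903
  outer loop
   vertex 1.7 2.2 0.6
   vertex 2.5 3.0 0.1
   vertex 3.9 1.7 0.4
  endloop
 endfacet
 facet normal -0.736 0.653 -0.178
  outer loop
   vertex 0.5 1.4 2.5
   vertex 2.5 3.0 0.1
   vertex 0.0 0.7 2.0
  endloop
 endfacet
 facet normal -0.601 0.799 0.032
  outer loop
   vertex 0.5 1.4 2.5
   vertex 3.1 3.3 3.9
   vertex 2.5 3.0 0.1
  endloop
 endfacet
 facet normal -0.861 0.356 0.362
  outer loop
   vertex 0.5 1.4 2.5
   vertex 0.0 0.7 2.0
   vertex 0.8 0.6 4.0
  endloop
 endfacet
 facet normal 0.956 -0.115 0.271
  outer loop
   vertex 3.3 1.9 2.6
   vertex 3.9 1.7 0.4
   vertex 3.1 3.3 3.9
  endloop
 endfacet
 facet normal 0.606 -0.493 0.624
  outer loop
   vertex 3.3 1.9 2.6
   vertex 3.1 3.3 3.9
   vertex 0.8 0.6 4.0
  endloop
 endfacet
 facet normal -0.530 0.477 0.701
  outer loop
   vertex 1.4 2.0 3.5
   vertex 0.8 0.6 4.0
   vertex 3.1 3.3 3.9
  endloop
 endfacet
 facet normal -0.618 0.781 0.087
  outer loop
   vertex 1.4 2.0 3.5
   vertex 3.1 3.3 3.9
   vertex 0.5 1.4 2.5
  endloop
 endfacet
 facet normal -0.776 0.479 0.411
  outer loop
   vertex 1.4 2.0 3.5
   vertex 0.5 1.4 2.5
   vertex 0.8 0.6 4.0
  endloop
 endfacet
 facet normal 0.444 -0.889 0.111
  outer loop
   vertex 3.0 1.4 1.6
   vertex 0.8 0.6 4.0
   vertex 3.9 1.7 0.4
  endloop
 endfacet
 facet normal 0.566 -0.793 0.226
  outer loop
   vertex 3.0 1.4 1.6
   vertex 3.9 1.7 0.4
   vertex 3.3 1.9 2.6
  endloop
 endfacet
 facet normal 0.549 -0.802 0.236
  outer loop
   vertex 3.0 1.4 1.6
   vertex 3.3 1.9 2.6
   vertex 0.8 0.6 4.0
  endloop
 endfacet
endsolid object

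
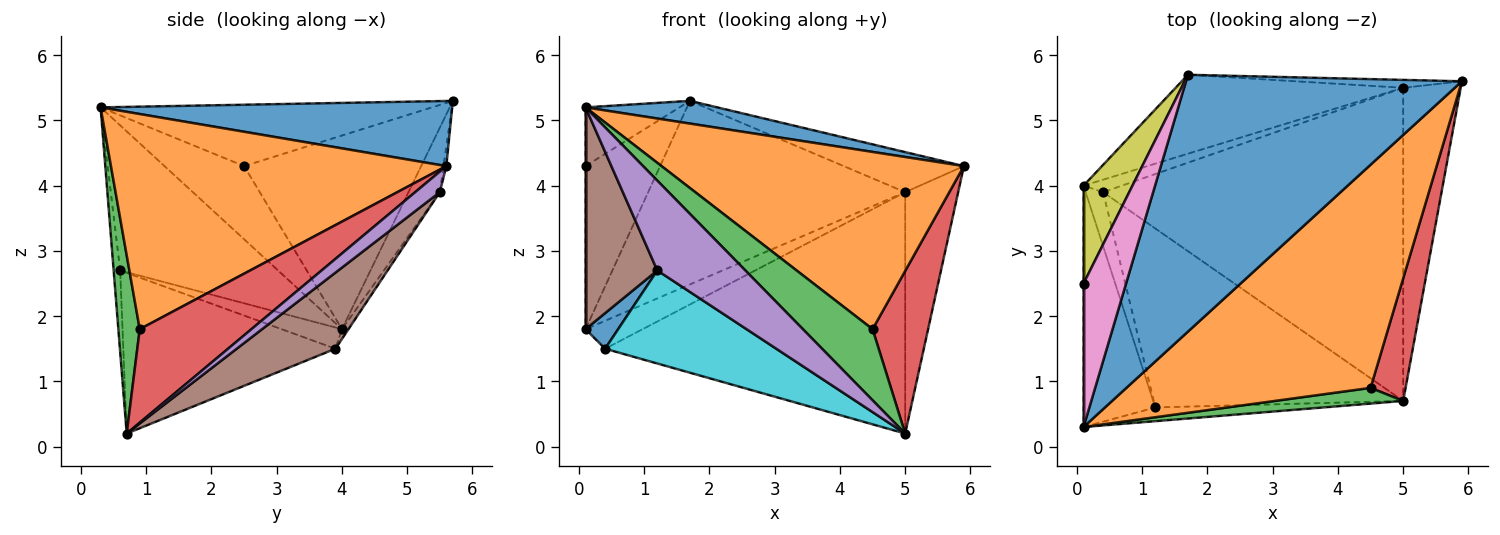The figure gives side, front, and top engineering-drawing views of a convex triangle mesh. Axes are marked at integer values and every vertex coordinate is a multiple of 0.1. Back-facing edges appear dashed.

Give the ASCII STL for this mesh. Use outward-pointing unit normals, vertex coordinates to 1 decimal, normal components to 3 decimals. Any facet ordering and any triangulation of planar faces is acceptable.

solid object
 facet normal 0.229 -0.086 0.970
  outer loop
   vertex 1.7 5.7 5.3
   vertex 0.1 0.3 5.2
   vertex 5.9 5.6 4.3
  endloop
 endfacet
 facet normal 0.568 -0.512 0.645
  outer loop
   vertex 4.5 0.9 1.8
   vertex 5.9 5.6 4.3
   vertex 0.1 0.3 5.2
  endloop
 endfacet
 facet normal 0.287 -0.935 0.207
  outer loop
   vertex 4.5 0.9 1.8
   vertex 0.1 0.3 5.2
   vertex 5.0 0.7 0.2
  endloop
 endfacet
 facet normal 0.849 -0.422 0.318
  outer loop
   vertex 4.5 0.9 1.8
   vertex 5.0 0.7 0.2
   vertex 5.9 5.6 4.3
  endloop
 endfacet
 facet normal -0.073 -0.986 -0.150
  outer loop
   vertex 1.2 0.6 2.7
   vertex 5.0 0.7 0.2
   vertex 0.1 0.3 5.2
  endloop
 endfacet
 facet normal -0.830 -0.377 -0.411
  outer loop
   vertex 1.2 0.6 2.7
   vertex 0.1 0.3 5.2
   vertex 0.1 4.0 1.8
  endloop
 endfacet
 facet normal -0.801 0.227 0.555
  outer loop
   vertex 0.1 2.5 4.3
   vertex 0.1 0.3 5.2
   vertex 1.7 5.7 5.3
  endloop
 endfacet
 facet normal -1.000 0.000 0.000
  outer loop
   vertex 0.1 2.5 4.3
   vertex 0.1 4.0 1.8
   vertex 0.1 0.3 5.2
  endloop
 endfacet
 facet normal -0.898 0.378 0.227
  outer loop
   vertex 0.1 2.5 4.3
   vertex 1.7 5.7 5.3
   vertex 0.1 4.0 1.8
  endloop
 endfacet
 facet normal -0.496 -0.400 -0.770
  outer loop
   vertex 0.4 3.9 1.5
   vertex 5.0 0.7 0.2
   vertex 1.2 0.6 2.7
  endloop
 endfacet
 facet normal -0.714 -0.386 -0.585
  outer loop
   vertex 0.4 3.9 1.5
   vertex 1.2 0.6 2.7
   vertex 0.1 4.0 1.8
  endloop
 endfacet
 facet normal -0.111 0.913 -0.393
  outer loop
   vertex 5.0 5.5 3.9
   vertex 0.1 4.0 1.8
   vertex 1.7 5.7 5.3
  endloop
 endfacet
 facet normal -0.104 0.908 -0.406
  outer loop
   vertex 5.0 5.5 3.9
   vertex 0.4 3.9 1.5
   vertex 0.1 4.0 1.8
  endloop
 endfacet
 facet normal -0.023 0.981 -0.194
  outer loop
   vertex 5.0 5.5 3.9
   vertex 1.7 5.7 5.3
   vertex 5.9 5.6 4.3
  endloop
 endfacet
 facet normal 0.273 0.587 -0.762
  outer loop
   vertex 5.0 5.5 3.9
   vertex 5.9 5.6 4.3
   vertex 5.0 0.7 0.2
  endloop
 endfacet
 facet normal 0.197 0.599 -0.776
  outer loop
   vertex 5.0 5.5 3.9
   vertex 5.0 0.7 0.2
   vertex 0.4 3.9 1.5
  endloop
 endfacet
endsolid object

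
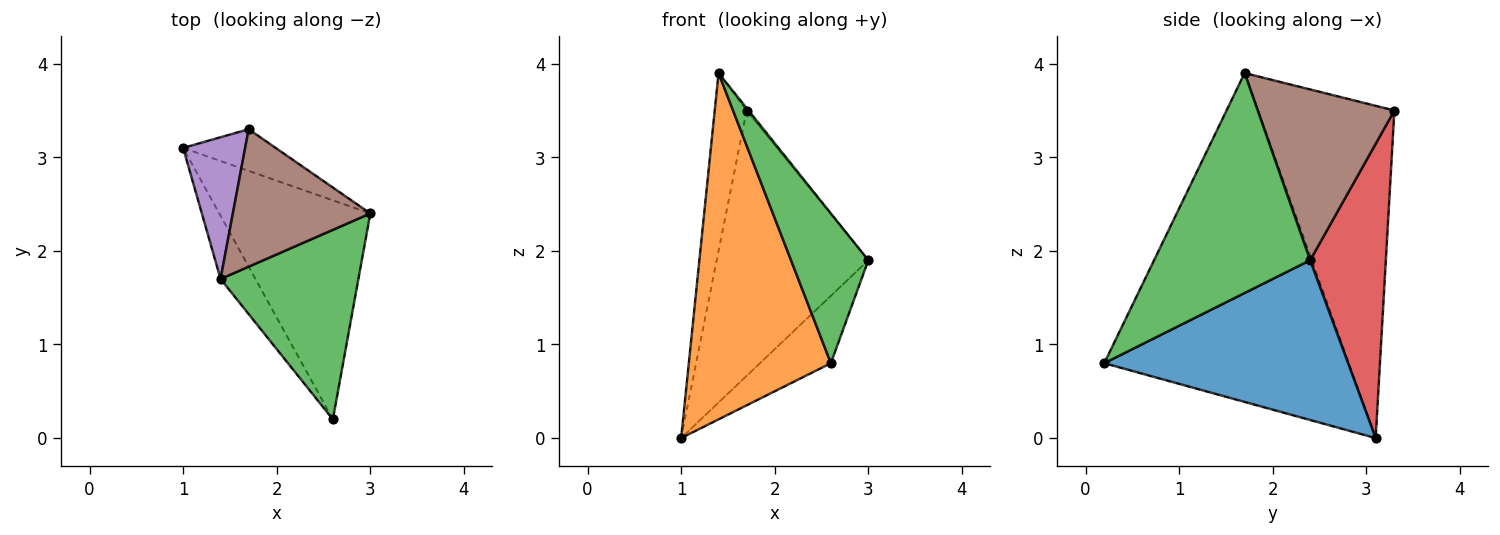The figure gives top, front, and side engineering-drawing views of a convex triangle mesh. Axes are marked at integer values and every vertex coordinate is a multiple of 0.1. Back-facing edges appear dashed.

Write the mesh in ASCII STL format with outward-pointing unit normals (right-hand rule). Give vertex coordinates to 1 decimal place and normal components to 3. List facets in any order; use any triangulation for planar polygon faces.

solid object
 facet normal 0.711 0.207 -0.672
  outer loop
   vertex 2.6 0.2 0.8
   vertex 1.0 3.1 0.0
   vertex 3.0 2.4 1.9
  endloop
 endfacet
 facet normal -0.861 -0.500 -0.091
  outer loop
   vertex 1.4 1.7 3.9
   vertex 1.0 3.1 0.0
   vertex 2.6 0.2 0.8
  endloop
 endfacet
 facet normal 0.781 -0.387 0.490
  outer loop
   vertex 1.4 1.7 3.9
   vertex 2.6 0.2 0.8
   vertex 3.0 2.4 1.9
  endloop
 endfacet
 facet normal 0.442 0.886 -0.139
  outer loop
   vertex 1.7 3.3 3.5
   vertex 3.0 2.4 1.9
   vertex 1.0 3.1 0.0
  endloop
 endfacet
 facet normal -0.958 0.224 0.179
  outer loop
   vertex 1.7 3.3 3.5
   vertex 1.0 3.1 0.0
   vertex 1.4 1.7 3.9
  endloop
 endfacet
 facet normal 0.779 0.011 0.627
  outer loop
   vertex 1.7 3.3 3.5
   vertex 1.4 1.7 3.9
   vertex 3.0 2.4 1.9
  endloop
 endfacet
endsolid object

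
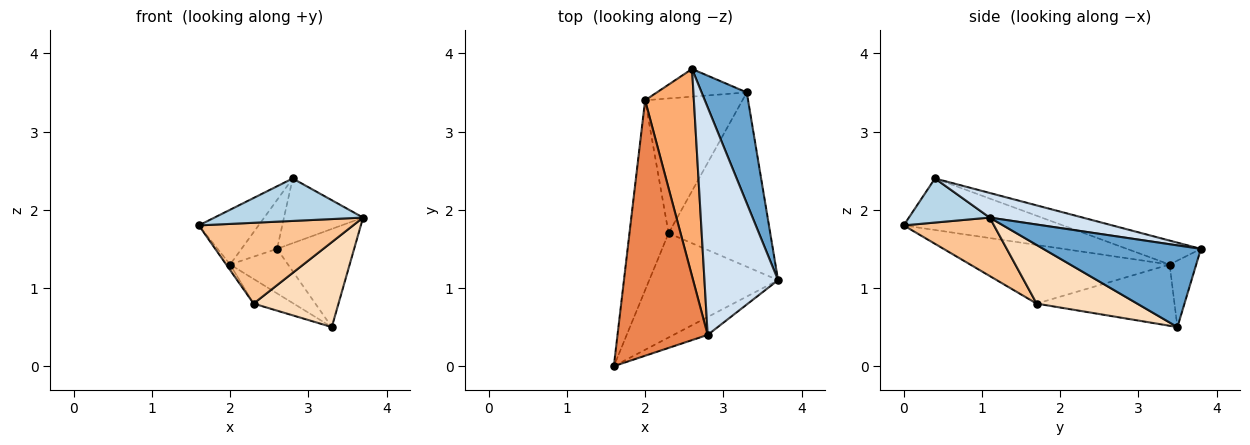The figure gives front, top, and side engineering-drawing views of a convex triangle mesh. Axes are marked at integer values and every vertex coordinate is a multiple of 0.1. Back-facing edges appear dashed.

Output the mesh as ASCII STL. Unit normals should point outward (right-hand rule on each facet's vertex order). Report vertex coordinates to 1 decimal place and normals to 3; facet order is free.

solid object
 facet normal 0.804 0.394 0.445
  outer loop
   vertex 3.3 3.5 0.5
   vertex 2.6 3.8 1.5
   vertex 3.7 1.1 1.9
  endloop
 endfacet
 facet normal -0.364 0.791 -0.492
  outer loop
   vertex 2.0 3.4 1.3
   vertex 2.6 3.8 1.5
   vertex 3.3 3.5 0.5
  endloop
 endfacet
 facet normal 0.448 -0.824 -0.347
  outer loop
   vertex 2.8 0.4 2.4
   vertex 1.6 0.0 1.8
   vertex 3.7 1.1 1.9
  endloop
 endfacet
 facet normal 0.306 0.260 0.916
  outer loop
   vertex 2.8 0.4 2.4
   vertex 3.7 1.1 1.9
   vertex 2.6 3.8 1.5
  endloop
 endfacet
 facet normal -0.488 0.183 0.854
  outer loop
   vertex 2.8 0.4 2.4
   vertex 2.0 3.4 1.3
   vertex 1.6 0.0 1.8
  endloop
 endfacet
 facet normal -0.431 0.207 0.878
  outer loop
   vertex 2.8 0.4 2.4
   vertex 2.6 3.8 1.5
   vertex 2.0 3.4 1.3
  endloop
 endfacet
 facet normal 0.337 -0.577 -0.744
  outer loop
   vertex 2.3 1.7 0.8
   vertex 3.7 1.1 1.9
   vertex 1.6 0.0 1.8
  endloop
 endfacet
 facet normal 0.460 -0.389 -0.798
  outer loop
   vertex 2.3 1.7 0.8
   vertex 3.3 3.5 0.5
   vertex 3.7 1.1 1.9
  endloop
 endfacet
 facet normal -0.832 0.016 -0.555
  outer loop
   vertex 2.3 1.7 0.8
   vertex 1.6 0.0 1.8
   vertex 2.0 3.4 1.3
  endloop
 endfacet
 facet normal -0.526 0.153 -0.836
  outer loop
   vertex 2.3 1.7 0.8
   vertex 2.0 3.4 1.3
   vertex 3.3 3.5 0.5
  endloop
 endfacet
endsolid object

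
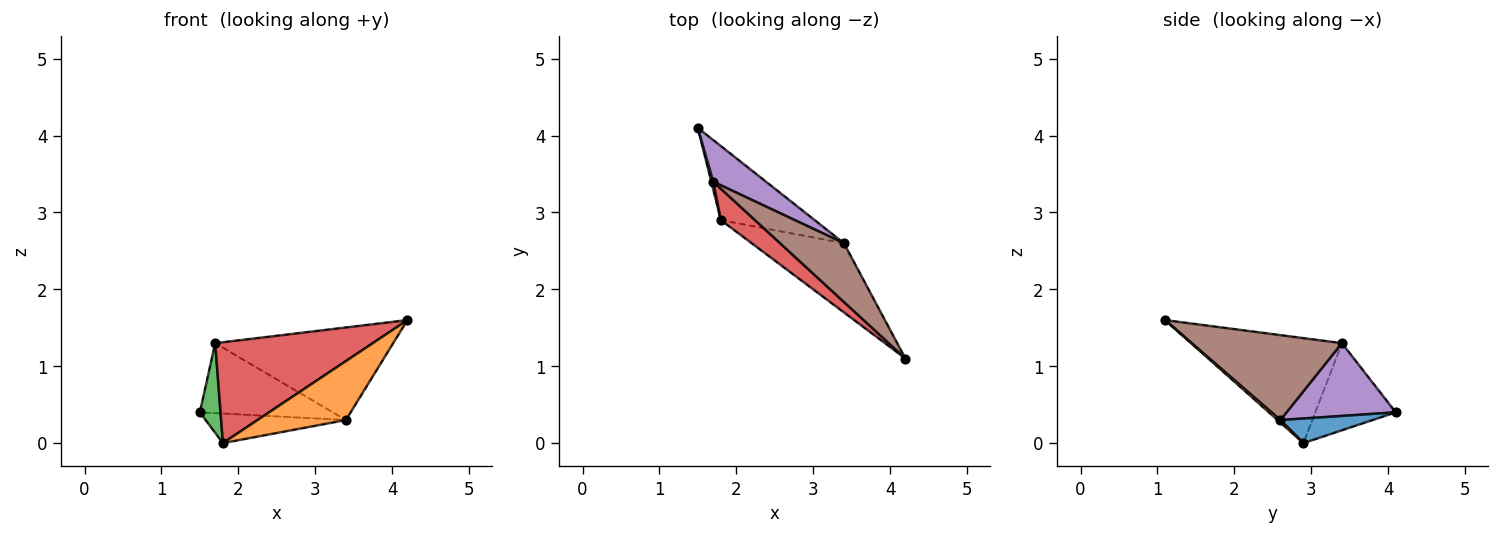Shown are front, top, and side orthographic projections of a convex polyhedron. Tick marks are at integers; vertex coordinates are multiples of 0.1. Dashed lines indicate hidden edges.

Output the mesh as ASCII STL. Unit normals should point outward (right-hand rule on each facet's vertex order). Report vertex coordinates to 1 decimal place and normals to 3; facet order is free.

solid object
 facet normal 0.237 0.360 -0.902
  outer loop
   vertex 3.4 2.6 0.3
   vertex 1.8 2.9 0.0
   vertex 1.5 4.1 0.4
  endloop
 endfacet
 facet normal 0.021 -0.648 -0.761
  outer loop
   vertex 3.4 2.6 0.3
   vertex 4.2 1.1 1.6
   vertex 1.8 2.9 0.0
  endloop
 endfacet
 facet normal -0.968 -0.249 0.021
  outer loop
   vertex 1.7 3.4 1.3
   vertex 1.5 4.1 0.4
   vertex 1.8 2.9 0.0
  endloop
 endfacet
 facet normal -0.675 -0.705 0.219
  outer loop
   vertex 1.7 3.4 1.3
   vertex 1.8 2.9 0.0
   vertex 4.2 1.1 1.6
  endloop
 endfacet
 facet normal 0.576 0.702 0.418
  outer loop
   vertex 1.7 3.4 1.3
   vertex 3.4 2.6 0.3
   vertex 1.5 4.1 0.4
  endloop
 endfacet
 facet normal 0.580 0.688 0.436
  outer loop
   vertex 1.7 3.4 1.3
   vertex 4.2 1.1 1.6
   vertex 3.4 2.6 0.3
  endloop
 endfacet
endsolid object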